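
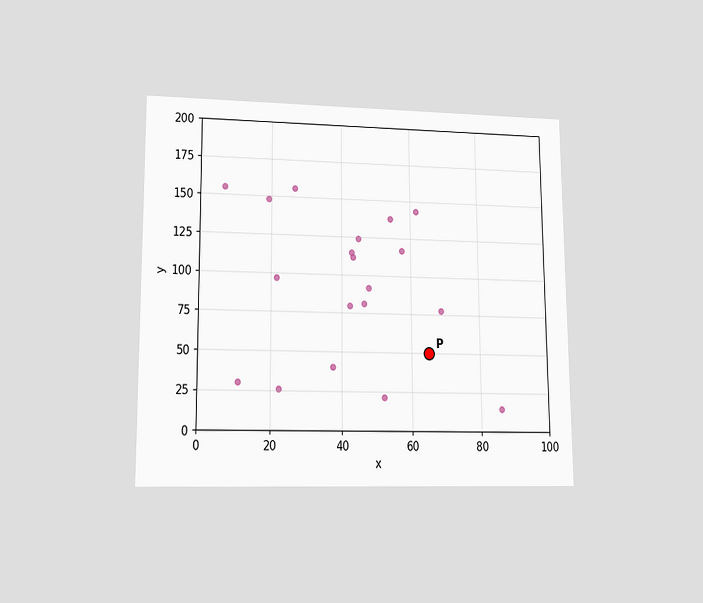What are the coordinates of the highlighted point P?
The chart is viewed at a slight angle. Following the gridlines from P to each axis, P sits at (65, 50).

(65, 50)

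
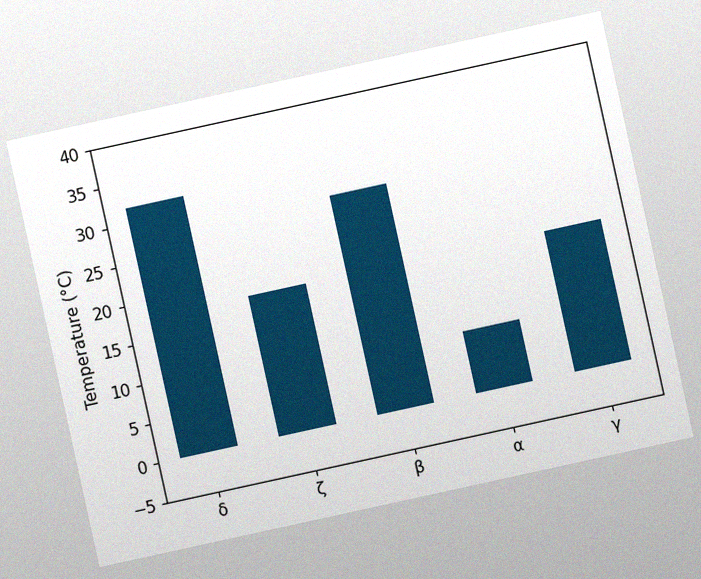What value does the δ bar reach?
The chart is tilted about 12° counter-clockwise, with some photo noise. Reading along the chart's y-axis, the δ bar reaches 32°C.

32°C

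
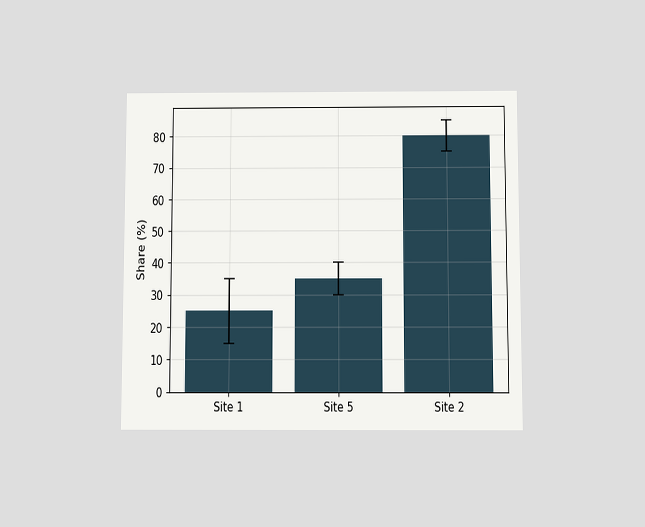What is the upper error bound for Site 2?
85%

The chart is viewed slightly from below. The Site 2 bar's upper whisker reaches 85%.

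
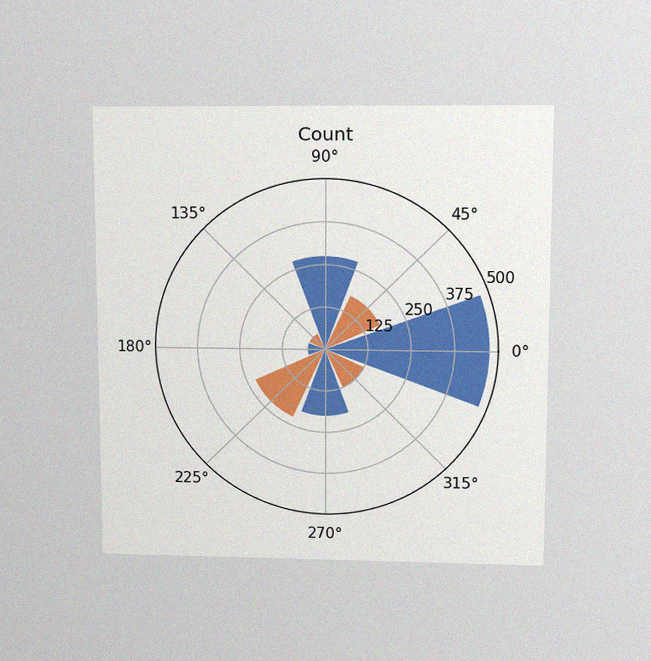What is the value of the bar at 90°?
275

The chart is viewed slightly from above, with some photo noise. The bar at 90° reaches 275 on the radial axis.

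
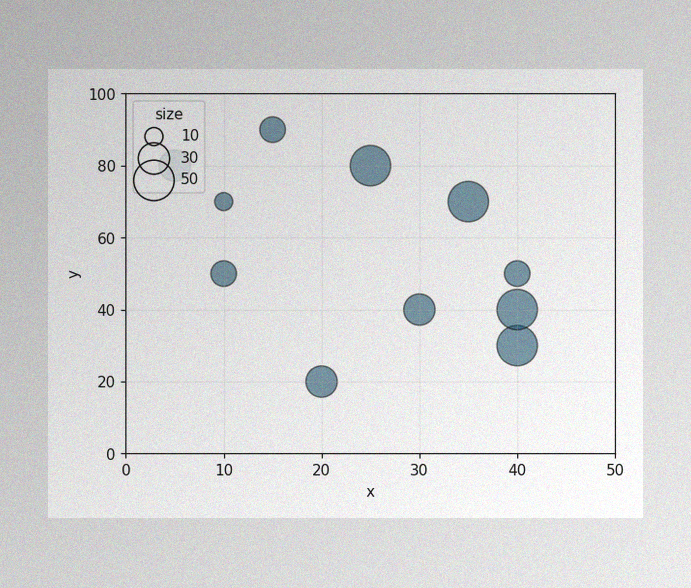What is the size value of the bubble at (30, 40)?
30

The image has some photo noise and uneven lighting. Matching the bubble at (30, 40) against the size legend gives 30.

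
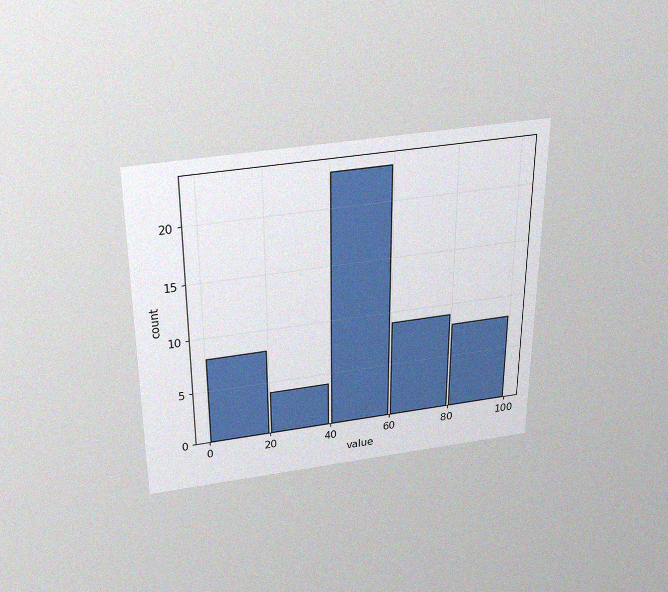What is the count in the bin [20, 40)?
4

The chart is viewed slightly from above, with some photo noise. The [20, 40) bin has height 4.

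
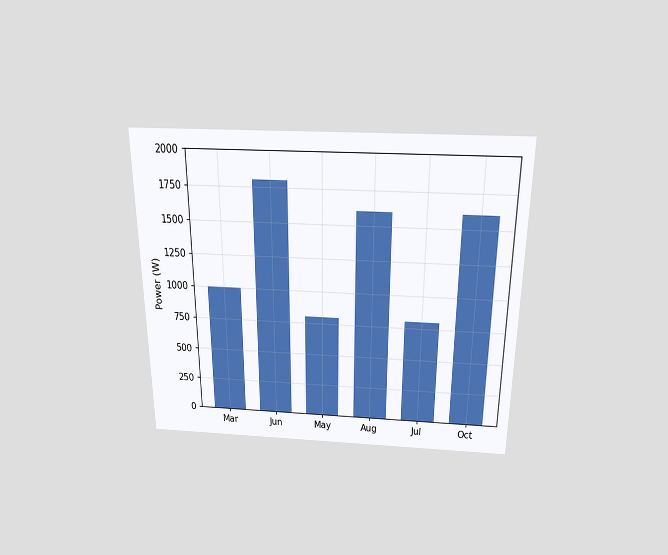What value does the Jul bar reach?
The chart is viewed slightly from above. Reading along the chart's y-axis, the Jul bar reaches 800W.

800W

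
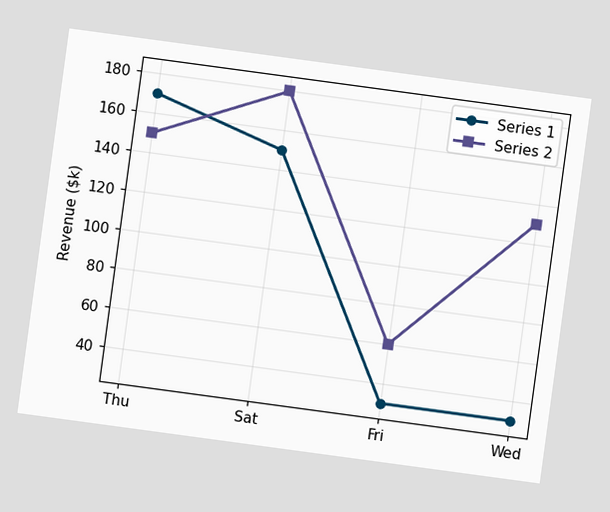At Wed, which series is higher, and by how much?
The chart is tilted about 8° clockwise. At Wed, Series 2 sits above the other line by $100k.

Series 2, by $100k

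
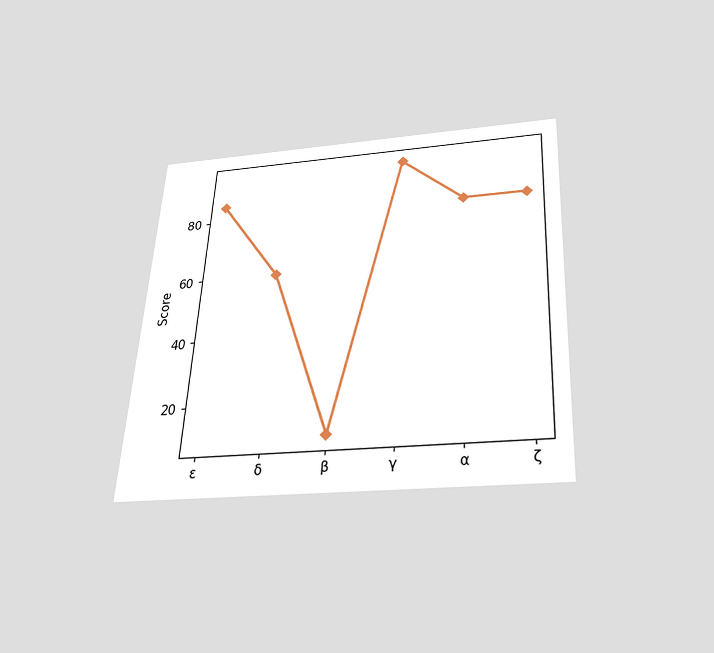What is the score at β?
10

The chart is tilted about 3° clockwise and viewed slightly from below. At β, the line is at 10.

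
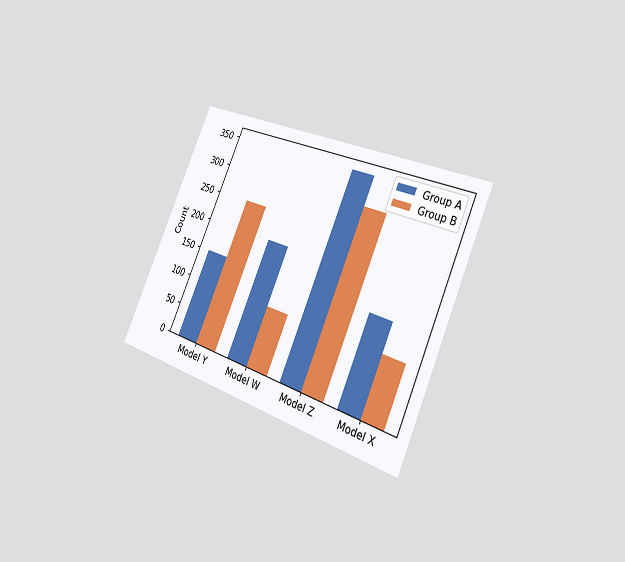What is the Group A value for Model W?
200

The chart is tilted about 24° clockwise and viewed slightly from the right. The Group A bar at Model W reaches 200 on the y-axis.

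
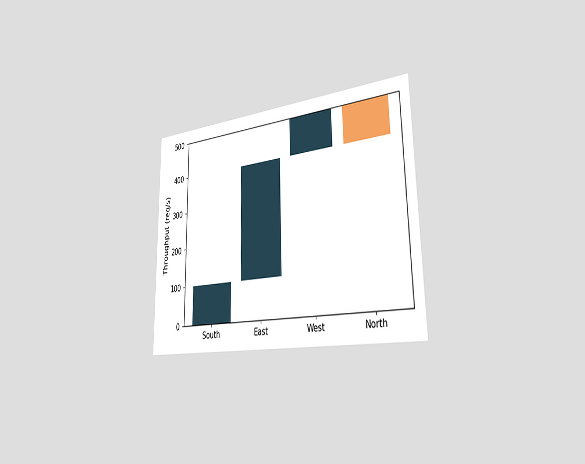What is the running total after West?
The chart is viewed slightly from the right. After West the running total reaches 500req/s.

500req/s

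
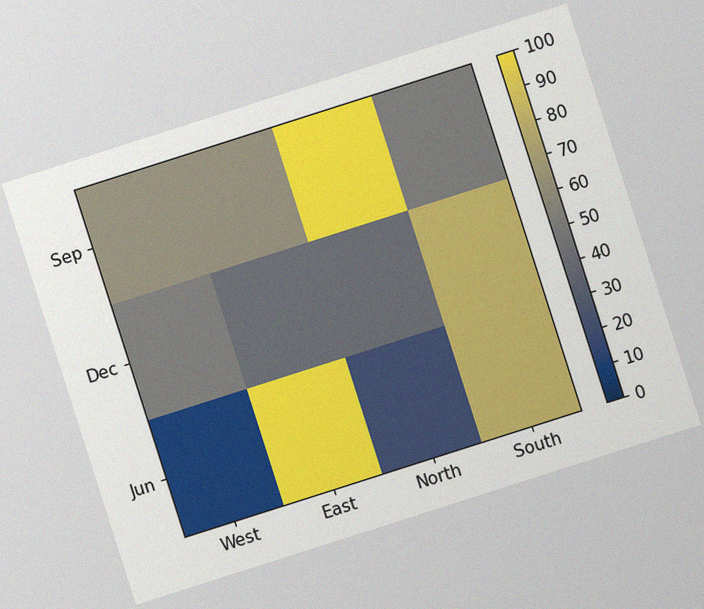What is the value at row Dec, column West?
50

The chart is tilted about 18° counter-clockwise, with some photo noise. Matching cell (Dec, West) against the colorbar gives 50.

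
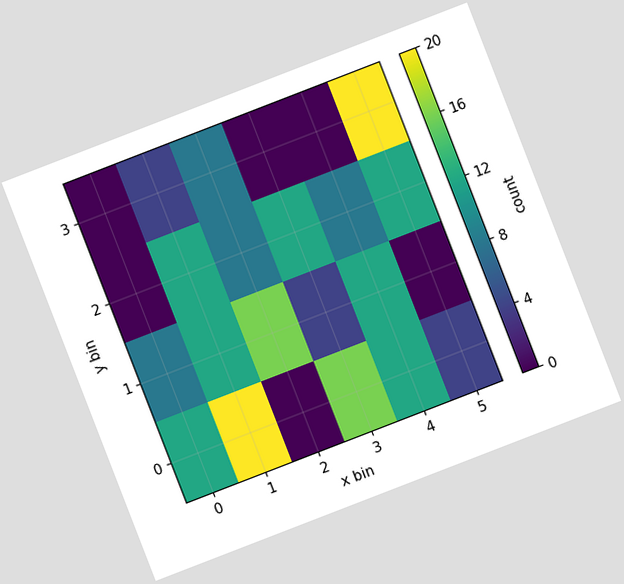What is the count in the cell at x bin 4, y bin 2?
The chart is tilted about 21° counter-clockwise. Matching the cell (4, 2) against the colorbar gives 8.

8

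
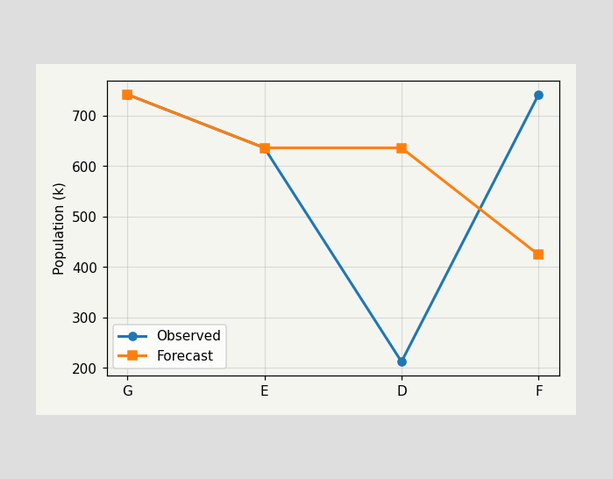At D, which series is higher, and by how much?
Forecast, by 424k

At D, Forecast sits above the other line by 424k.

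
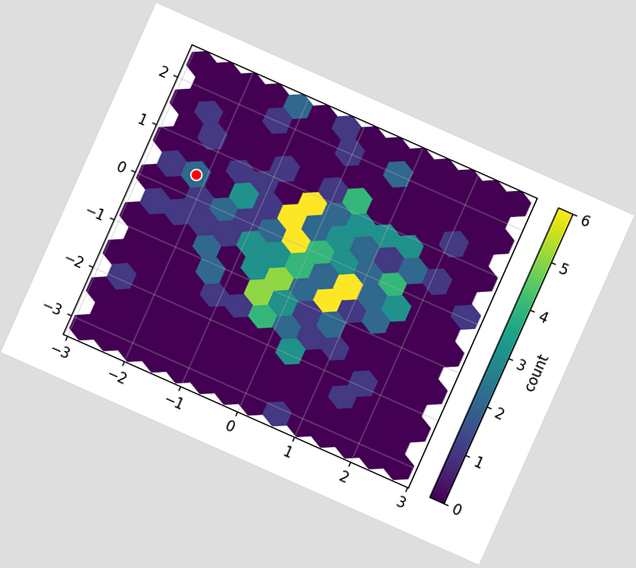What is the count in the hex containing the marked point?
2

The chart is tilted about 24° clockwise. The marked hex reads 2 on the colorbar.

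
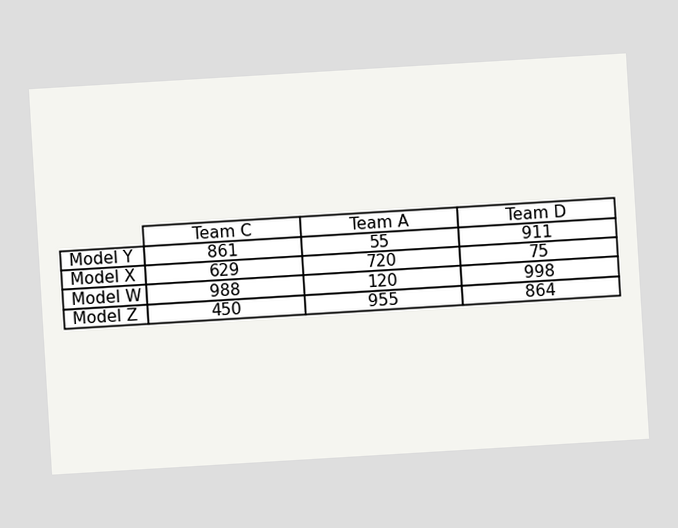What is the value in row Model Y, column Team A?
The chart is tilted about 3° counter-clockwise. The (Model Y, Team A) cell reads 55.

55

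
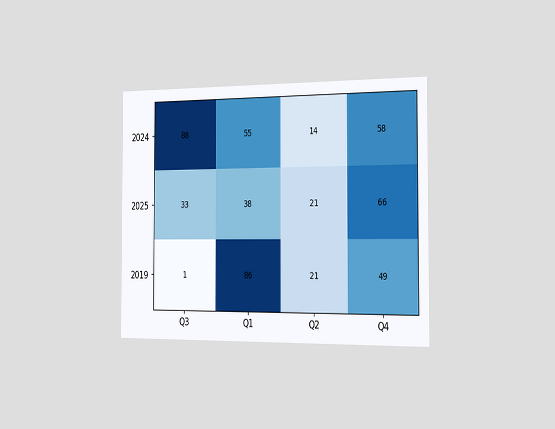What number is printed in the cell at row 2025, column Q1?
The chart is viewed slightly from the right. The (2025, Q1) cell reads 38.

38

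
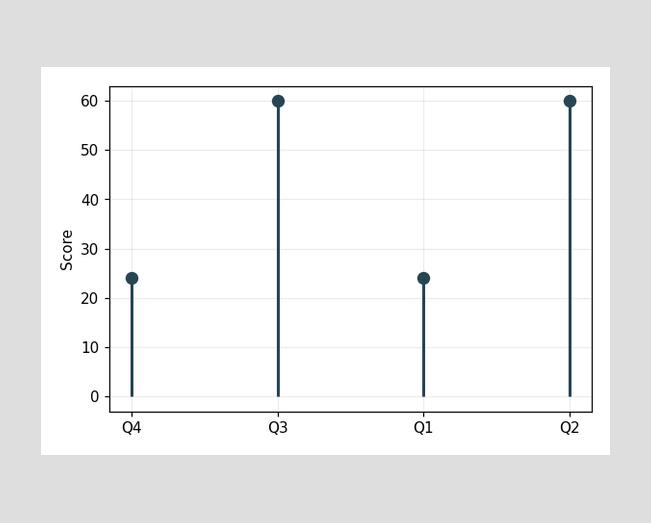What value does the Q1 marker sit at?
The Q1 marker sits at 24.

24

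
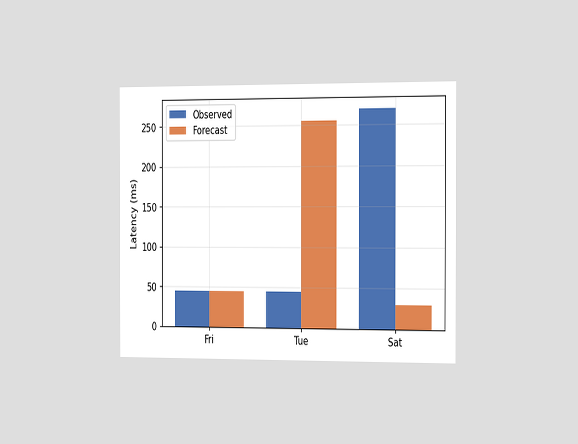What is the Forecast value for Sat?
30ms

The chart is viewed slightly from the right. The Forecast bar at Sat reaches 30ms on the y-axis.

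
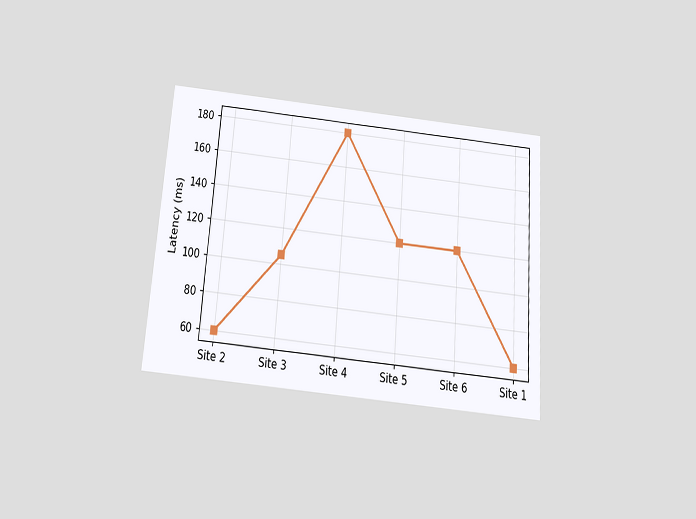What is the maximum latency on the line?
The chart is tilted about 4° clockwise and viewed slightly from below. The highest point is at Site 4, and reading across to the y-axis gives 180ms.

180ms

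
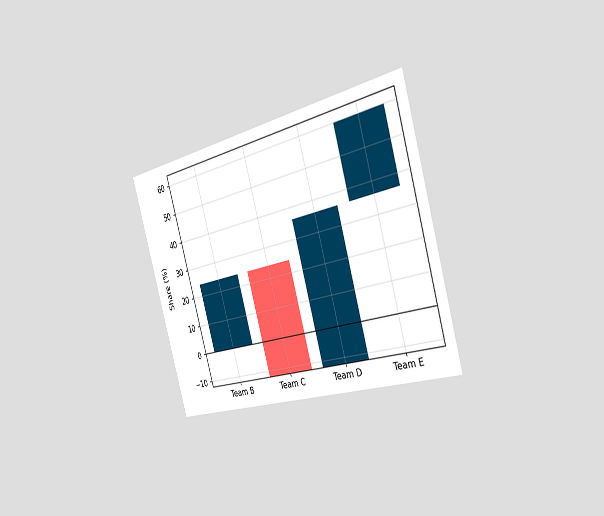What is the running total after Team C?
The chart is tilted about 16° counter-clockwise and viewed slightly from the right. After Team C the running total reaches -12%.

-12%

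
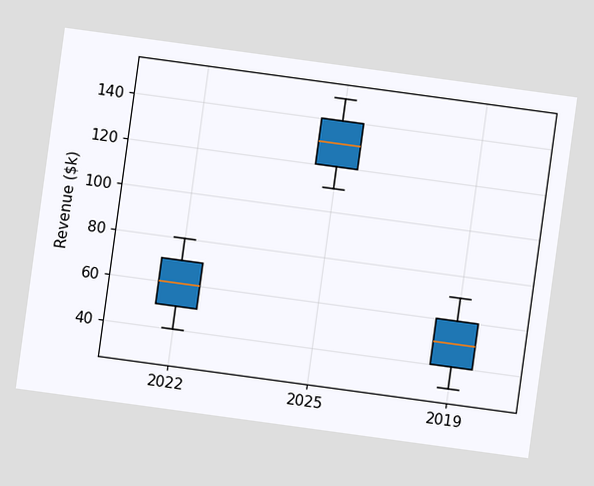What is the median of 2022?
$60k

The chart is tilted about 8° clockwise. The median line in the 2022 box sits at $60k.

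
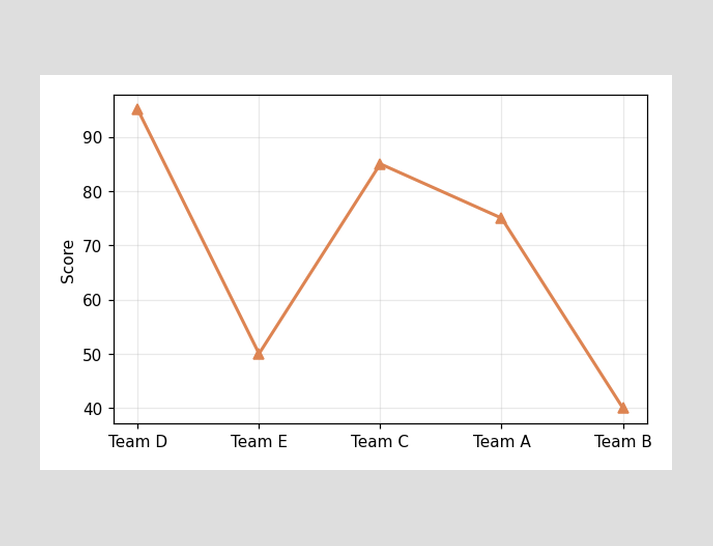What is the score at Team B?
40

At Team B, the line is at 40.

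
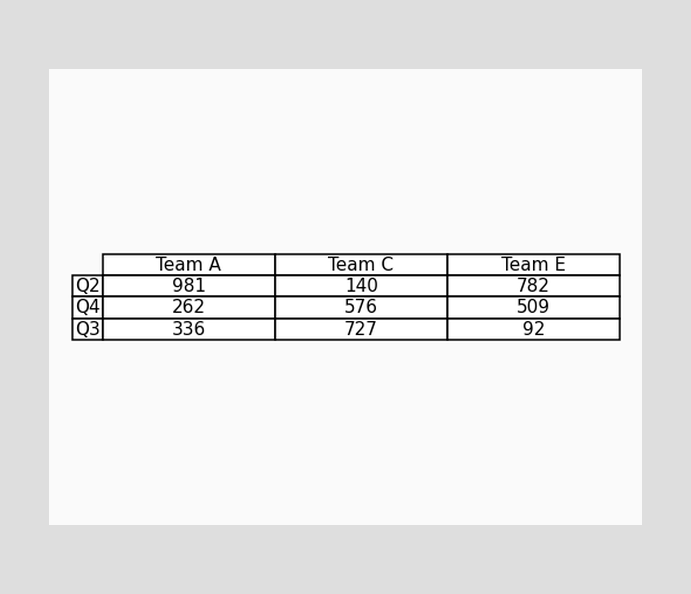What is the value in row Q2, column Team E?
782

The (Q2, Team E) cell reads 782.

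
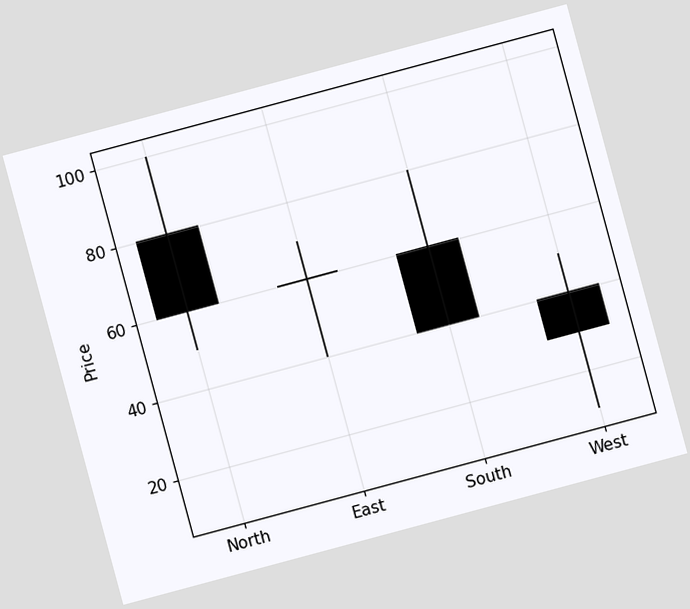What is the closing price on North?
The chart is tilted about 15° counter-clockwise. The North candle closes at 60.

60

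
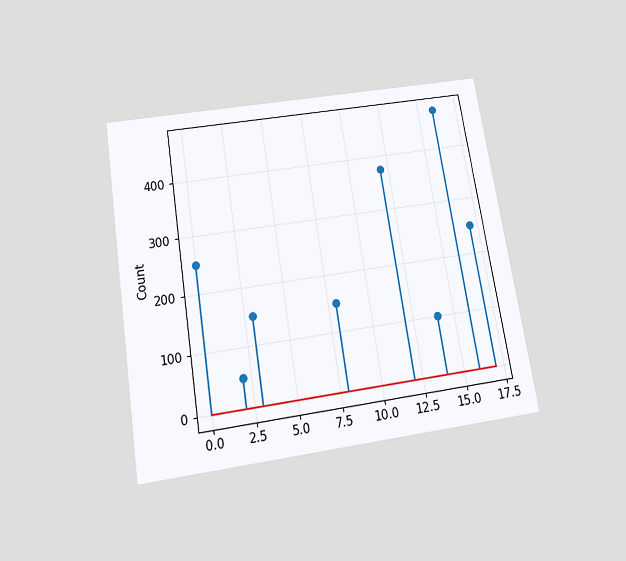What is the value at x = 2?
The chart is tilted about 9° counter-clockwise and viewed slightly from below. The stem at x=2 reaches 50.

50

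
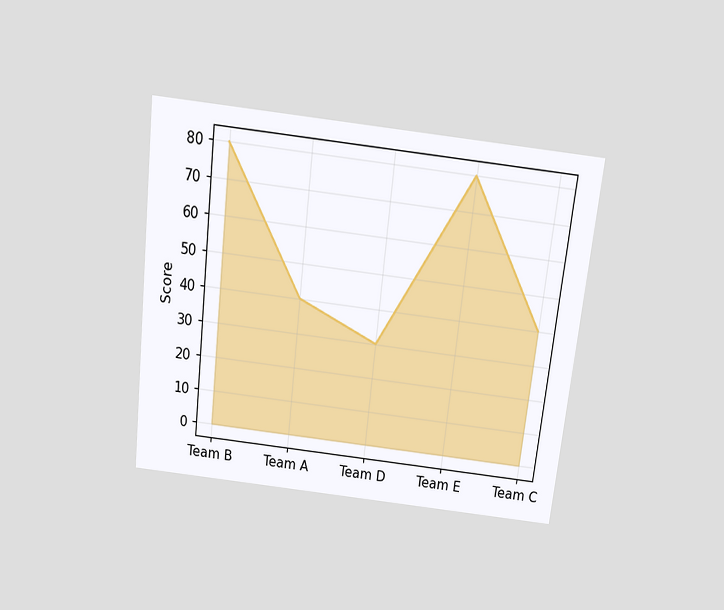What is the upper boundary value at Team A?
40

The chart is tilted about 6° clockwise and viewed slightly from above. At Team A the upper boundary is at 40.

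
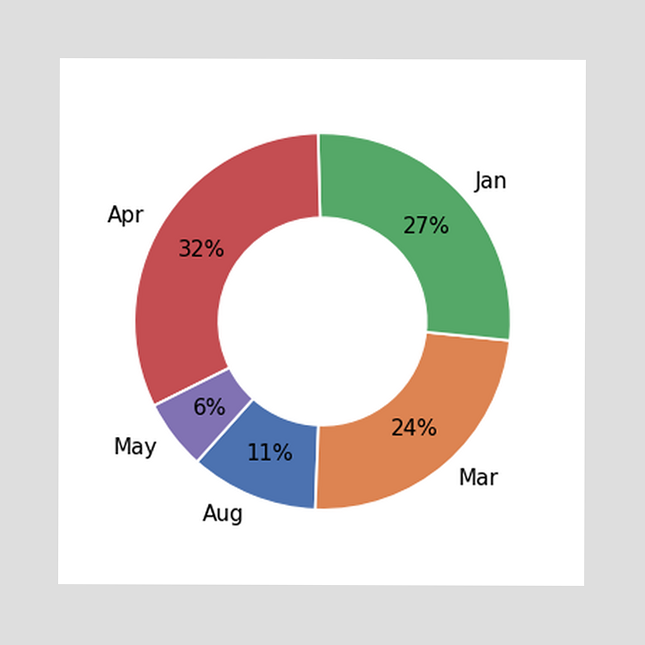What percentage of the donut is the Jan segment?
The Jan segment takes up 27% of the ring.

27%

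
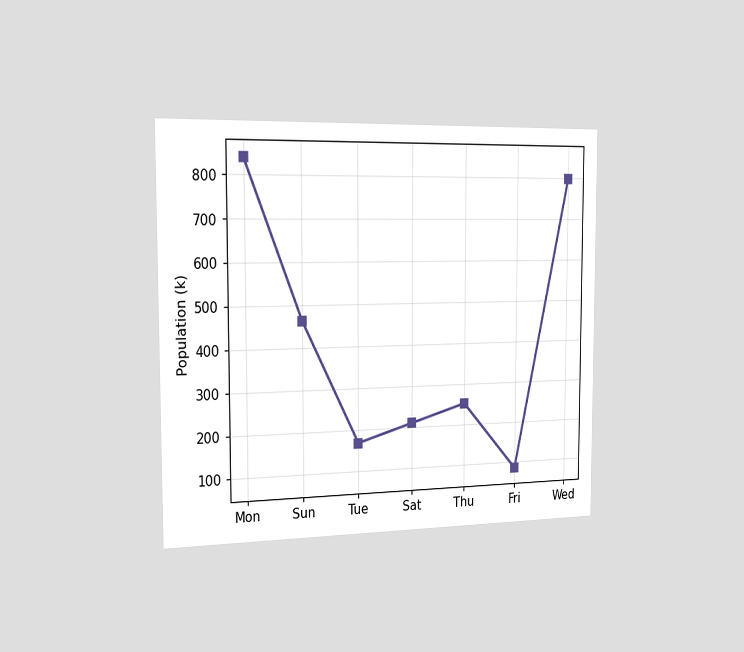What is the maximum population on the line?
The chart is viewed slightly from the left. The highest point is at Mon, and reading across to the y-axis gives 840k.

840k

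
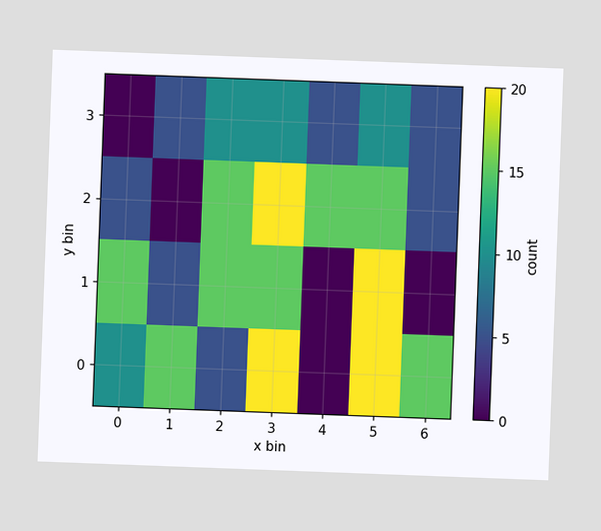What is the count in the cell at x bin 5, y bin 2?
15

The chart is tilted about 2° clockwise. Matching the cell (5, 2) against the colorbar gives 15.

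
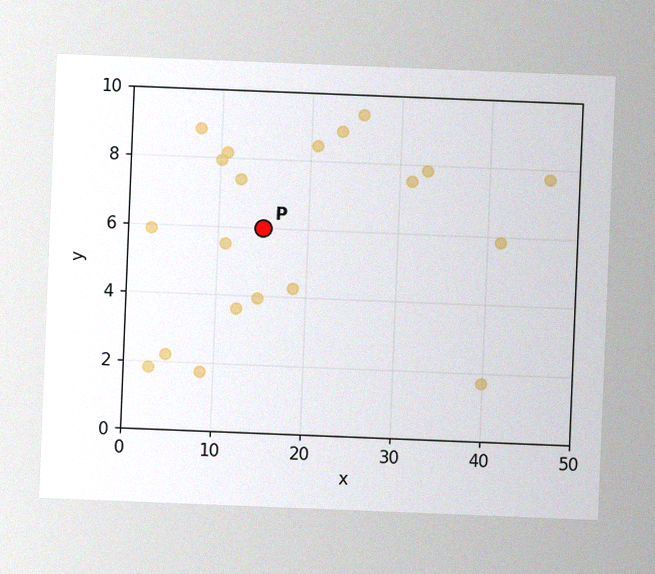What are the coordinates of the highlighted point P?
The chart is tilted about 2° clockwise, with some photo noise. Following the gridlines from P to each axis, P sits at (15, 6).

(15, 6)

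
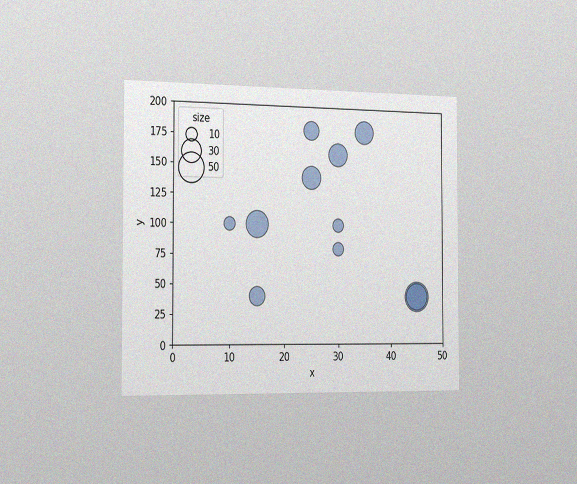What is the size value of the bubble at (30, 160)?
The chart is viewed slightly from the left, with some photo noise. Matching the bubble at (30, 160) against the size legend gives 30.

30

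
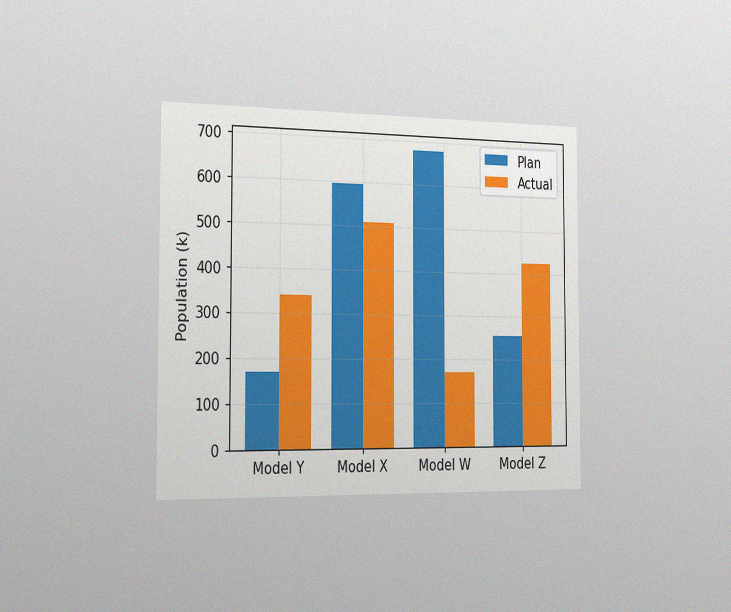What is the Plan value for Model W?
680k

The chart is viewed slightly from the left, with some photo noise. The Plan bar at Model W reaches 680k on the y-axis.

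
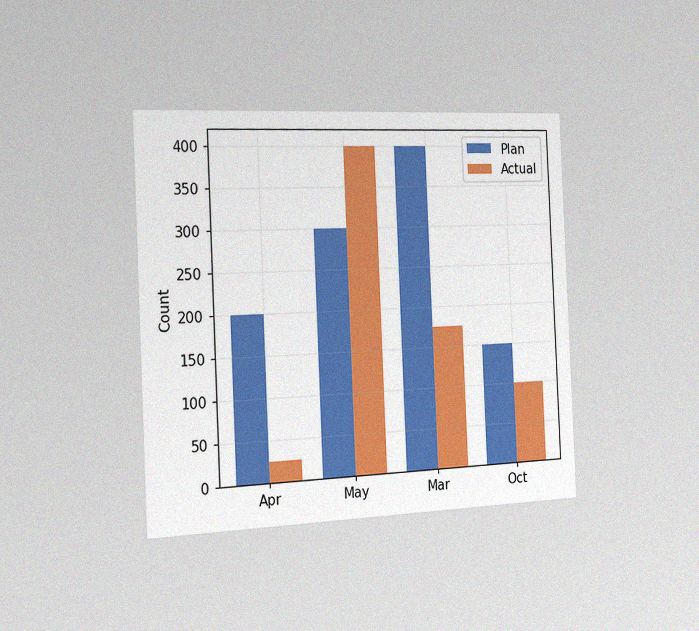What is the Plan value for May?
The chart is tilted about 3° counter-clockwise and viewed slightly from the left, with some photo noise. The Plan bar at May reaches 300 on the y-axis.

300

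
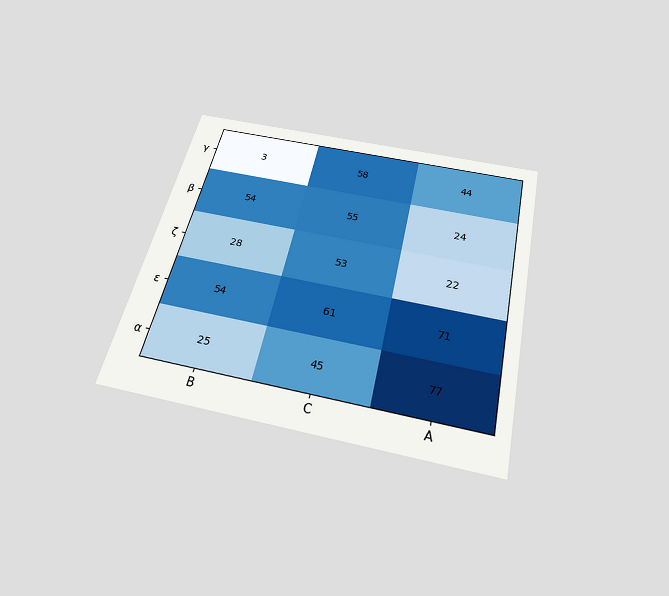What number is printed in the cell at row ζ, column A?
22

The chart is tilted about 13° clockwise and viewed slightly from below. The (ζ, A) cell reads 22.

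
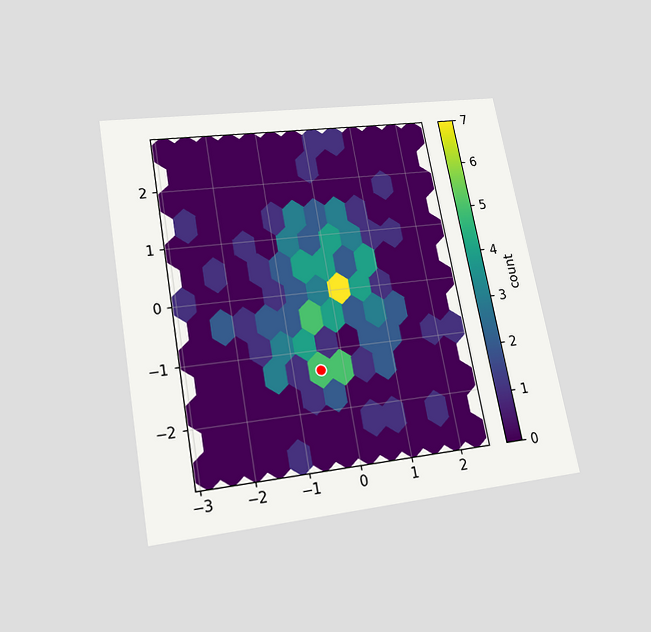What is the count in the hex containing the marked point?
The chart is tilted about 10° counter-clockwise and viewed slightly from below. The marked hex reads 5 on the colorbar.

5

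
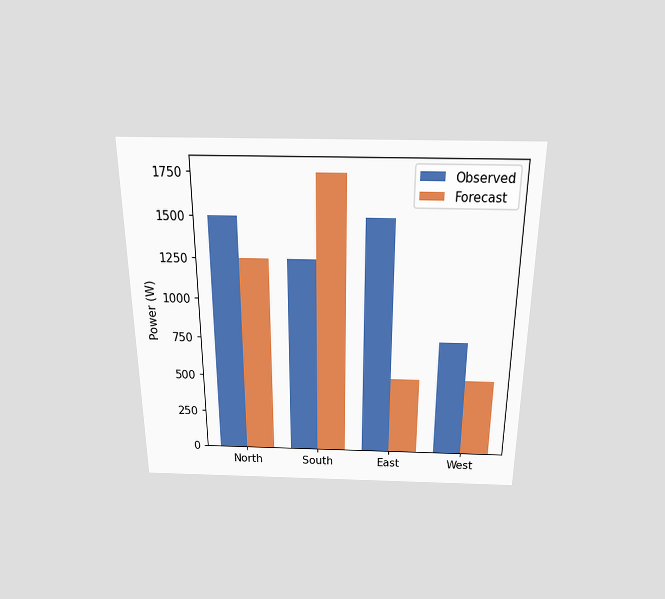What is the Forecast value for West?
The chart is viewed slightly from above. The Forecast bar at West reaches 500W on the y-axis.

500W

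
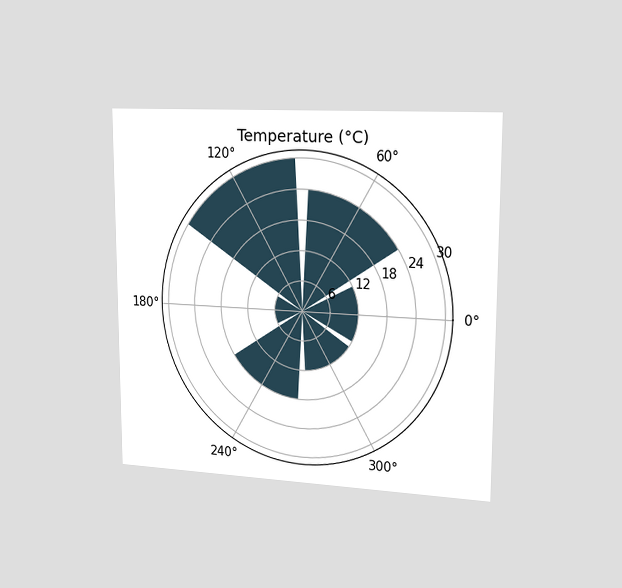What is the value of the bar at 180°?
6°C

The chart is viewed slightly from the right. The bar at 180° reaches 6°C on the radial axis.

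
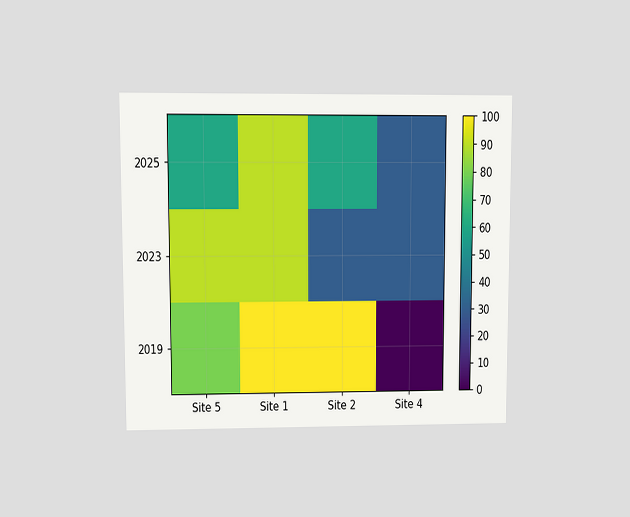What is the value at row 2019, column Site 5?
80

The chart is viewed at a slight angle. Matching cell (2019, Site 5) against the colorbar gives 80.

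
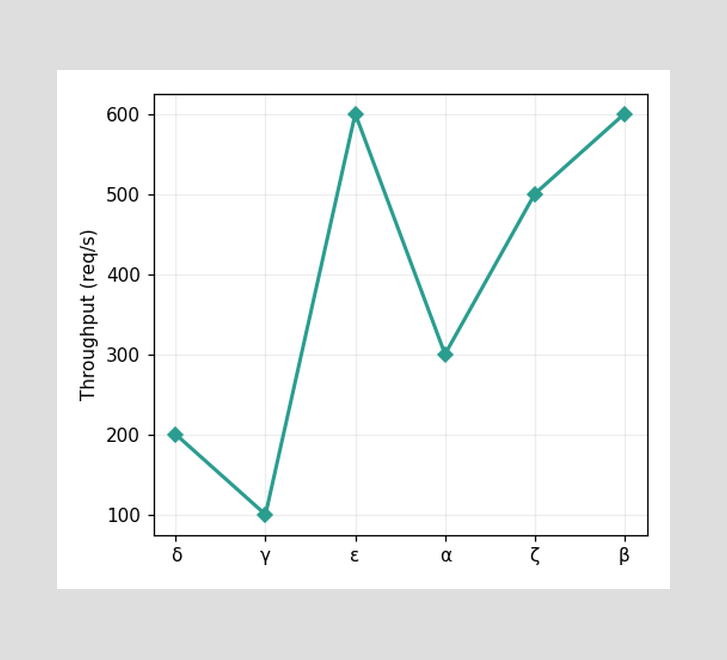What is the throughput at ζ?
500req/s

At ζ, the line is at 500req/s.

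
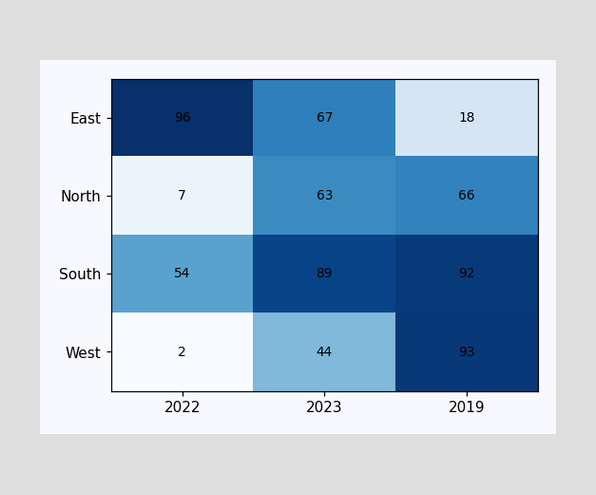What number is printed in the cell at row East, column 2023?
The (East, 2023) cell reads 67.

67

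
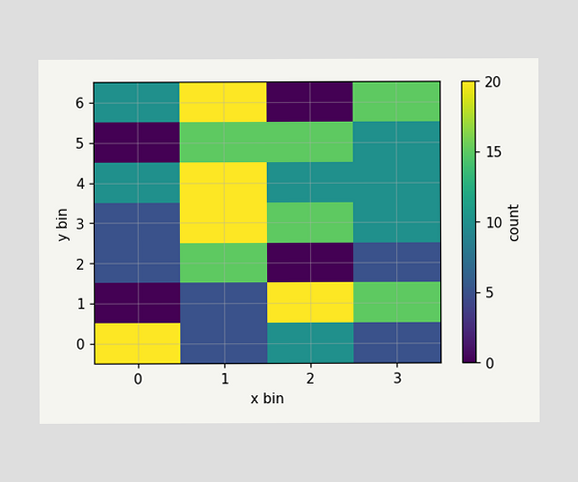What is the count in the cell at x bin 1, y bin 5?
Matching the cell (1, 5) against the colorbar gives 15.

15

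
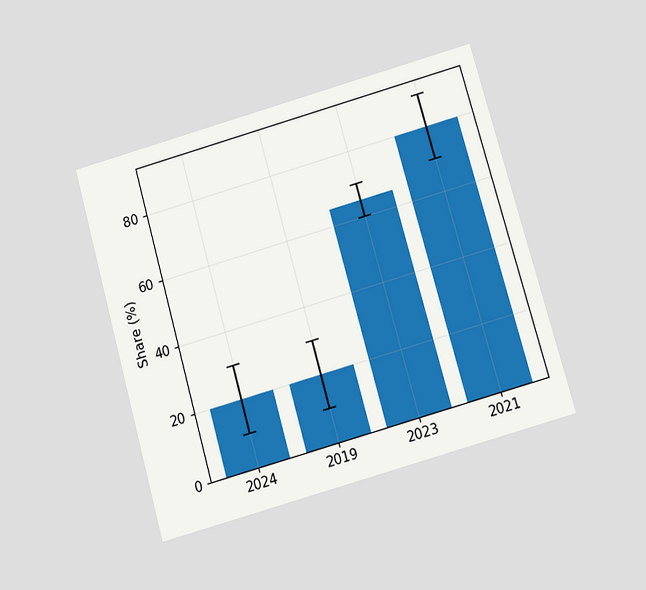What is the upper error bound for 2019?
30%

The chart is tilted about 16° counter-clockwise and viewed slightly from below. The 2019 bar's upper whisker reaches 30%.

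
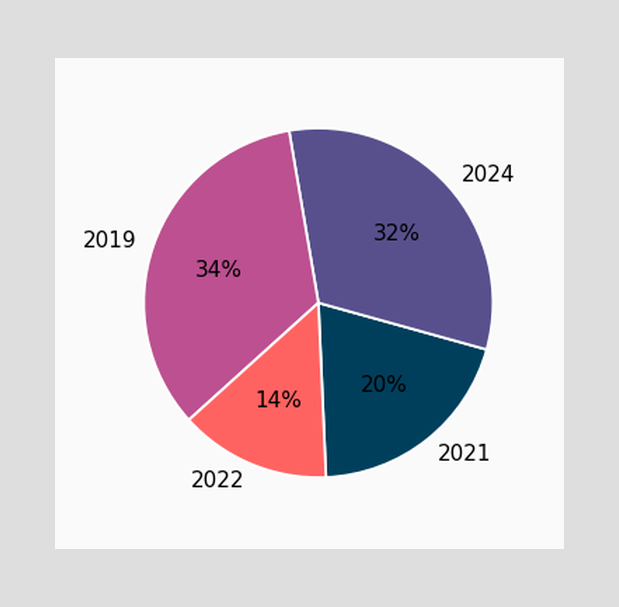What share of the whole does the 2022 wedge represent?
The 2022 slice takes up 14% of the pie.

14%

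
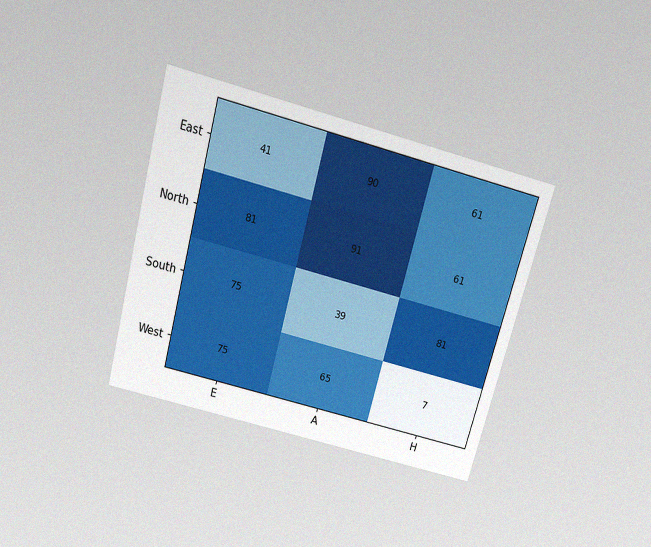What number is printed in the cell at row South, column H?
The chart is tilted about 15° clockwise and viewed slightly from above, with some photo noise. The (South, H) cell reads 81.

81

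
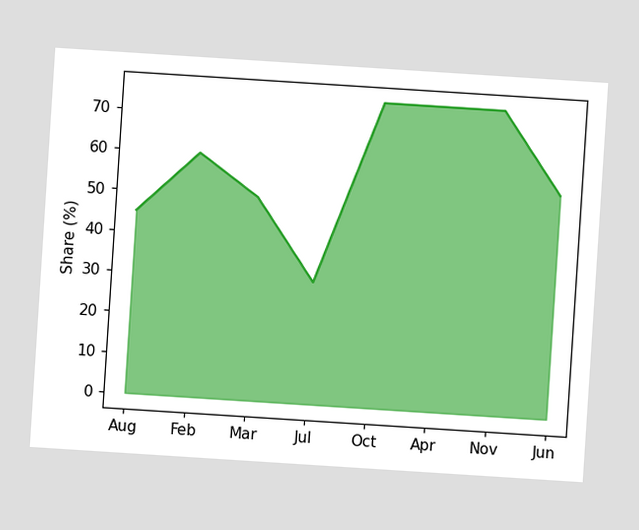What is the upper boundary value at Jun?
The chart is tilted about 4° clockwise. At Jun the upper boundary is at 55%.

55%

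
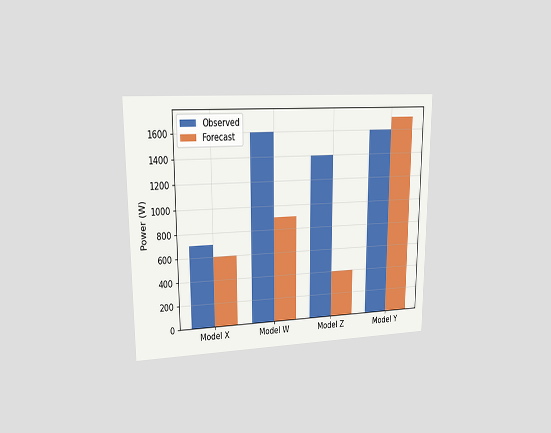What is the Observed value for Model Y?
1600W

The chart is viewed at a slight angle. The Observed bar at Model Y reaches 1600W on the y-axis.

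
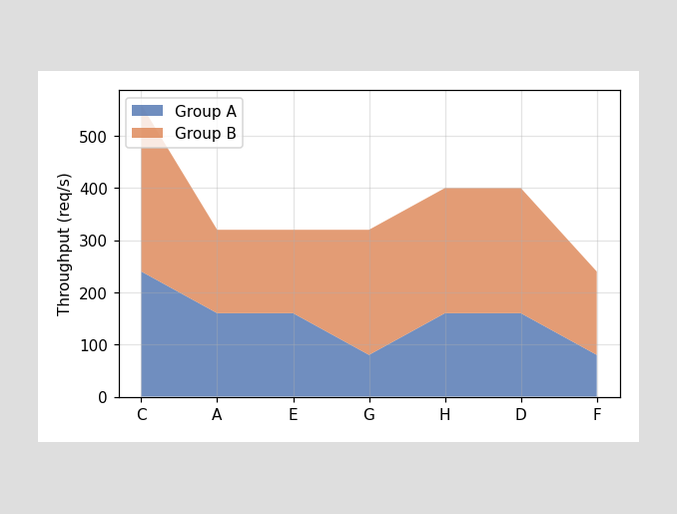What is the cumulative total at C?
The stacked total at C reaches 560req/s.

560req/s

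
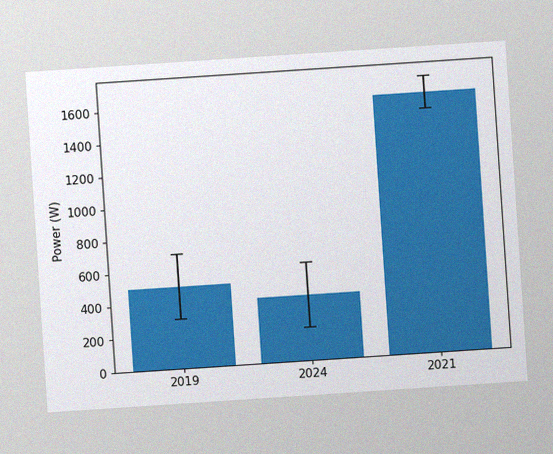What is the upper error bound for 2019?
The chart is tilted about 4° counter-clockwise, with some photo noise. The 2019 bar's upper whisker reaches 700W.

700W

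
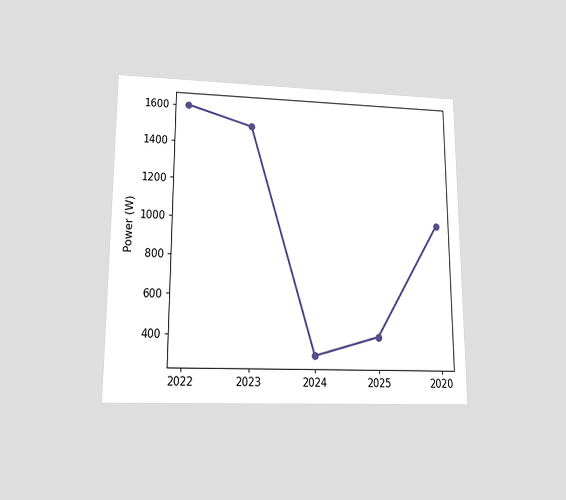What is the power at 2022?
The chart is viewed at a slight angle. At 2022, the line is at 1600W.

1600W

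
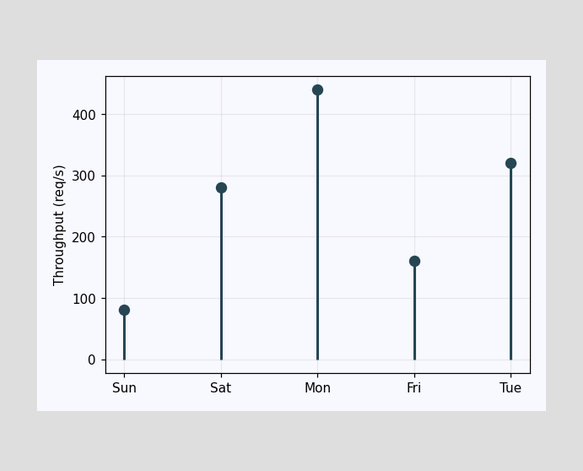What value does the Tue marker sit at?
The Tue marker sits at 320req/s.

320req/s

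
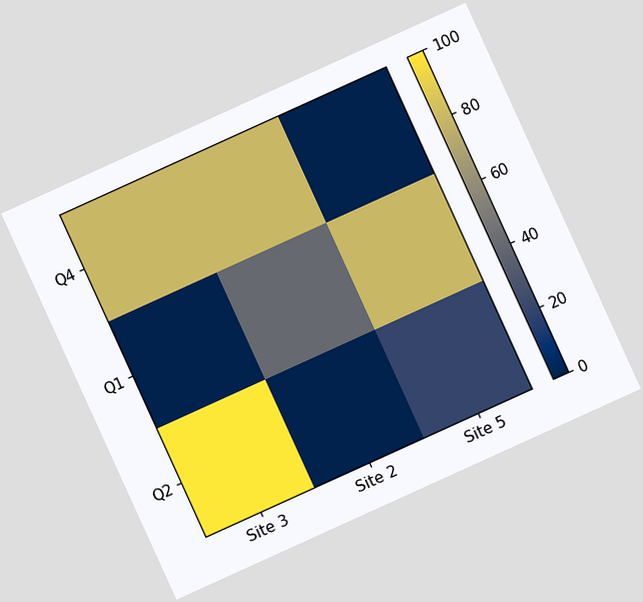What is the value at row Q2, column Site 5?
20

The chart is tilted about 24° counter-clockwise. Matching cell (Q2, Site 5) against the colorbar gives 20.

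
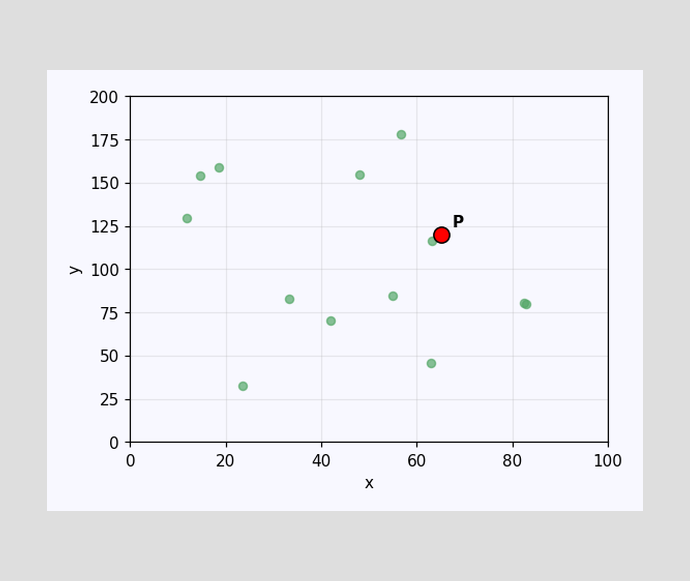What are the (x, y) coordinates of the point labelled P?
Following the gridlines from P to each axis, P sits at (65, 120).

(65, 120)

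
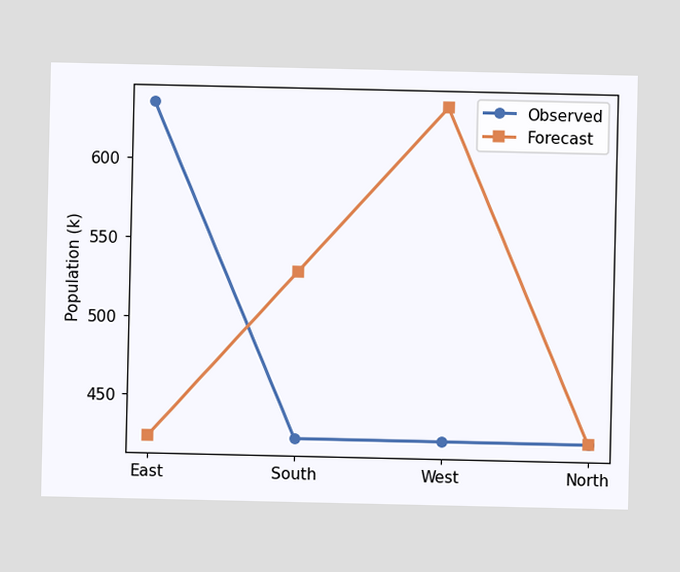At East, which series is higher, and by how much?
At East, Observed sits above the other line by 212k.

Observed, by 212k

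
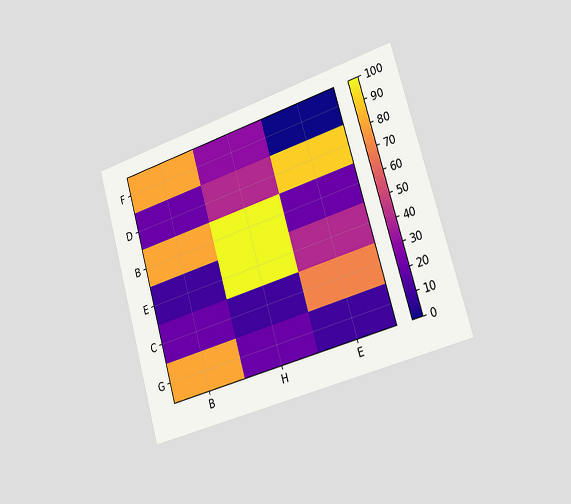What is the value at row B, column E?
20

The chart is tilted about 16° counter-clockwise and viewed slightly from the right. Matching cell (B, E) against the colorbar gives 20.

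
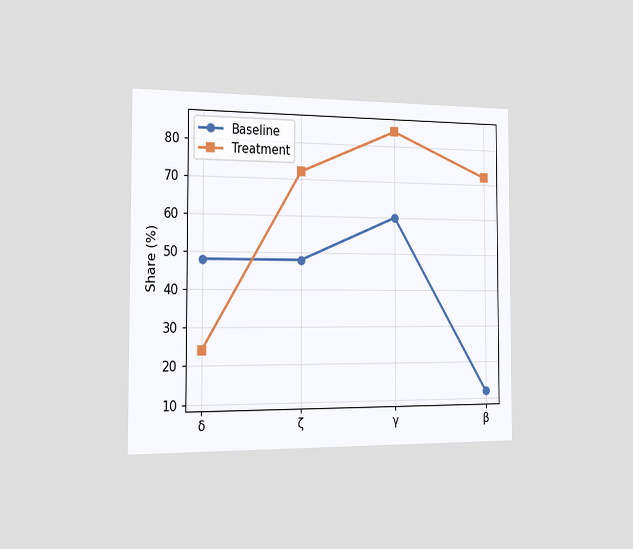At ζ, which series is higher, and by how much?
The chart is viewed slightly from the left. At ζ, Treatment sits above the other line by 24%.

Treatment, by 24%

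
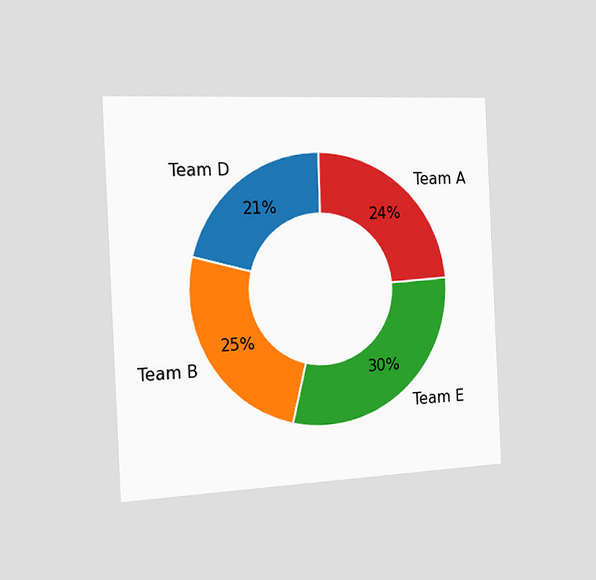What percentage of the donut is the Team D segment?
The chart is tilted about 3° counter-clockwise and viewed slightly from the left. The Team D segment takes up 21% of the ring.

21%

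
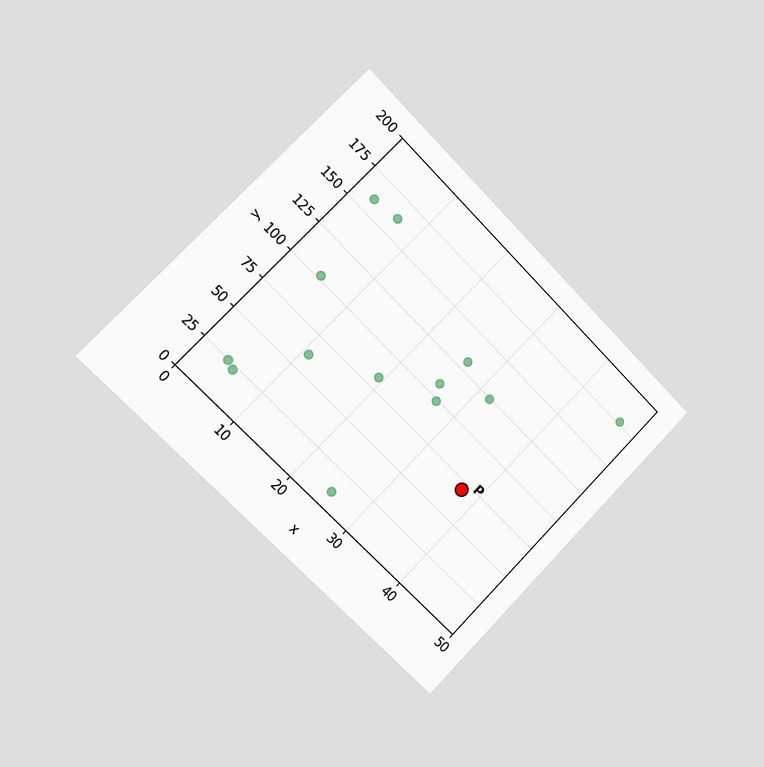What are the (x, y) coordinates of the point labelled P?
The chart is tilted about 45° clockwise and viewed slightly from the left. Following the gridlines from P to each axis, P sits at (37.5, 70).

(37.5, 70)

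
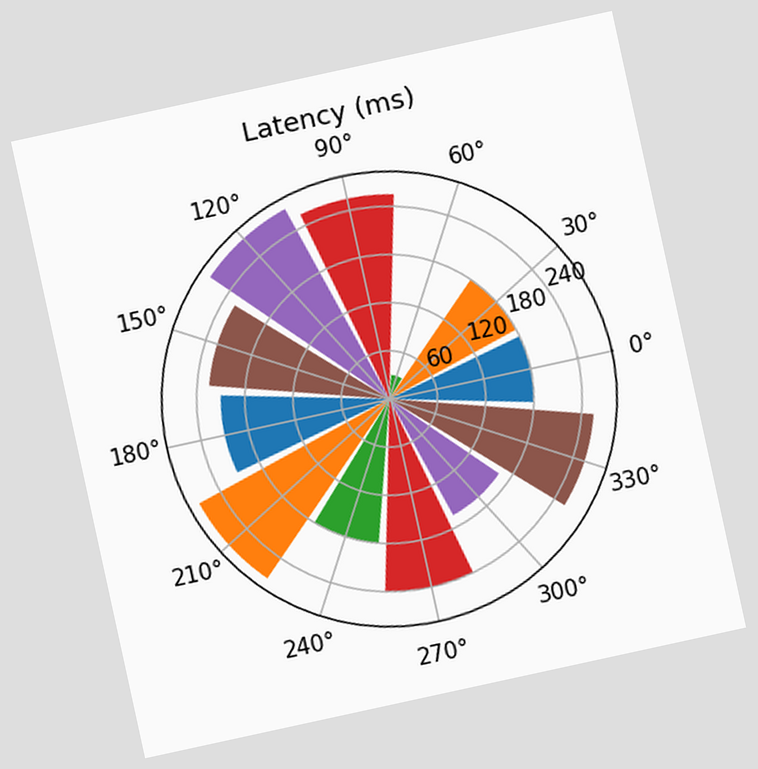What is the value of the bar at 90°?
The chart is tilted about 12° counter-clockwise. The bar at 90° reaches 255ms on the radial axis.

255ms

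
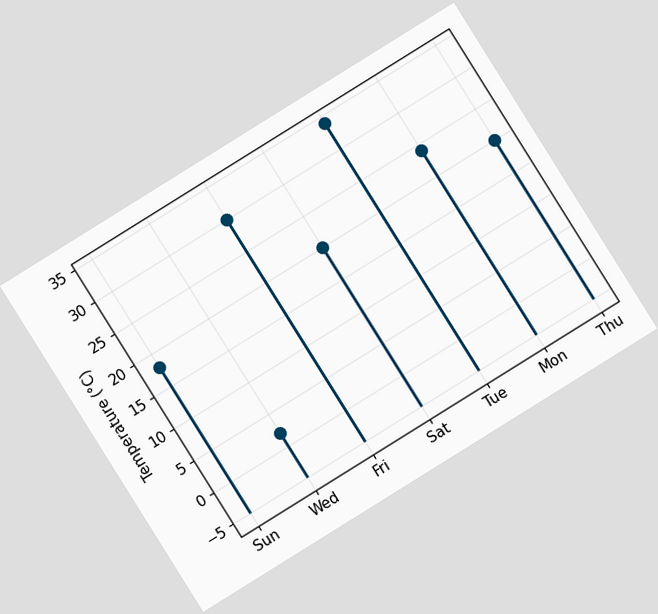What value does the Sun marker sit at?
The chart is tilted about 32° counter-clockwise. The Sun marker sits at 18°C.

18°C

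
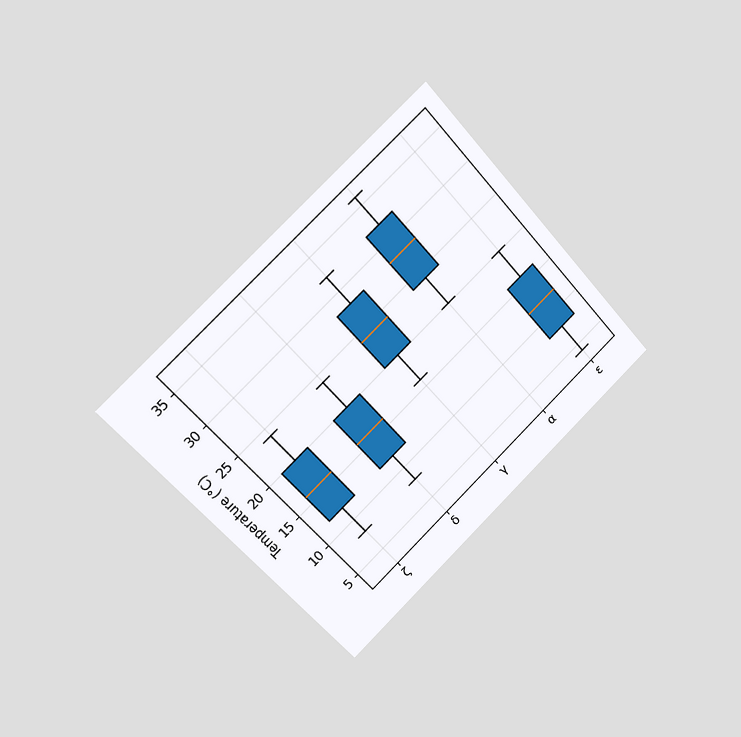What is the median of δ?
16°C

The chart is tilted about 42° counter-clockwise and viewed slightly from the left. The median line in the δ box sits at 16°C.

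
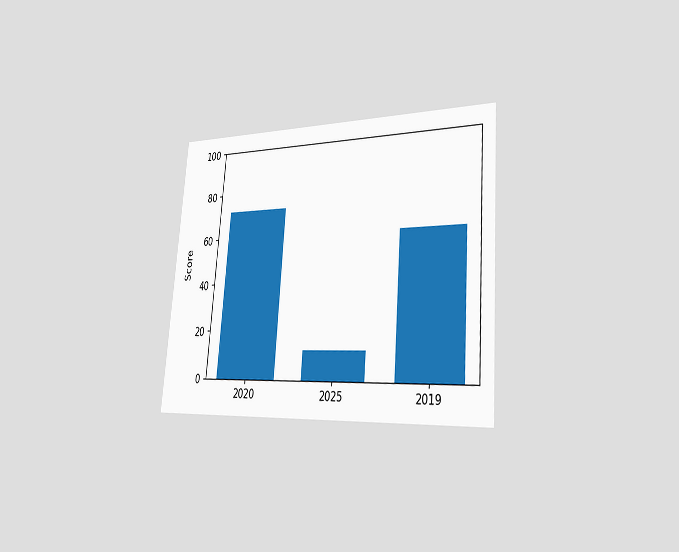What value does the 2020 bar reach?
The chart is tilted about 5° clockwise and viewed slightly from the right. Reading along the chart's y-axis, the 2020 bar reaches 72.

72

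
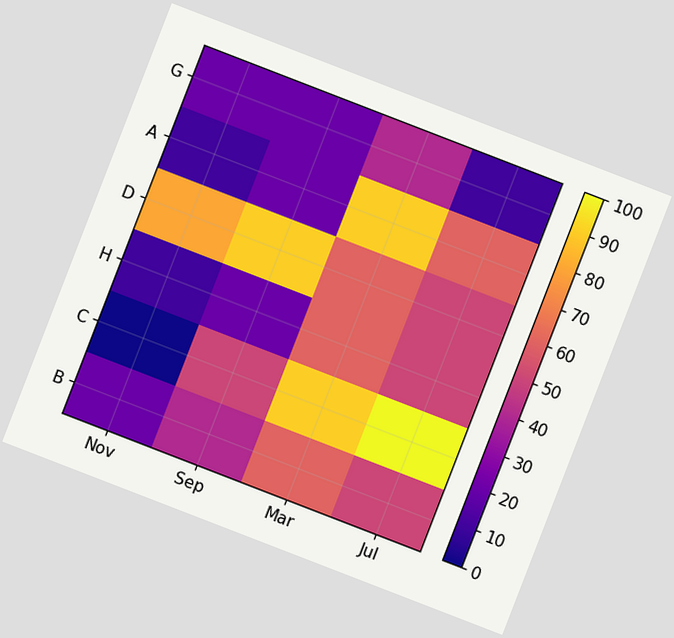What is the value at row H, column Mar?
60

The chart is tilted about 21° clockwise. Matching cell (H, Mar) against the colorbar gives 60.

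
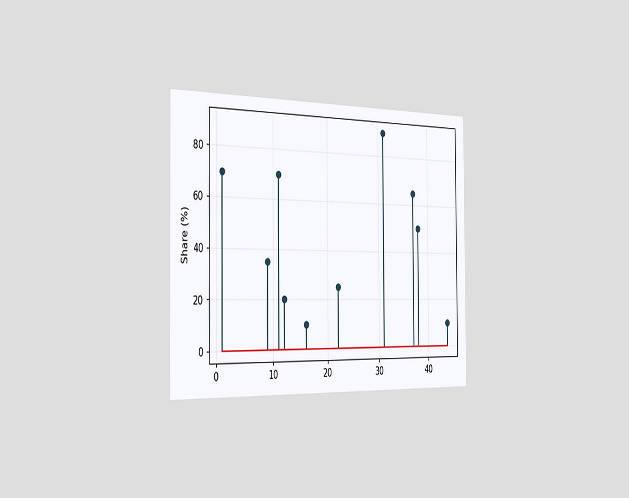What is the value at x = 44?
10%

The chart is viewed slightly from the left. The stem at x=44 reaches 10%.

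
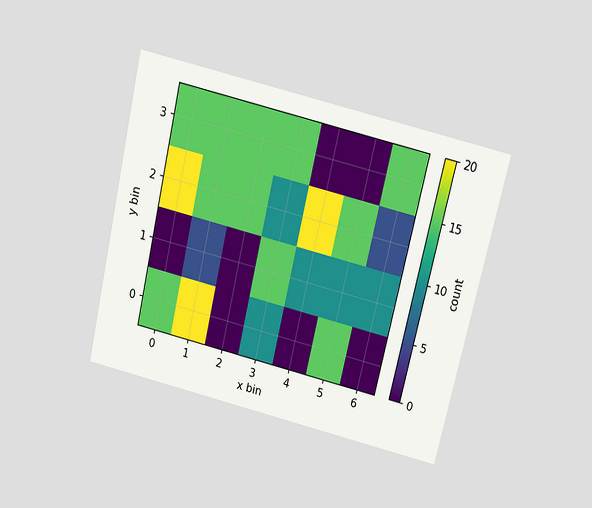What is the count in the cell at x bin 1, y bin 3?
15

The chart is tilted about 13° clockwise and viewed slightly from above. Matching the cell (1, 3) against the colorbar gives 15.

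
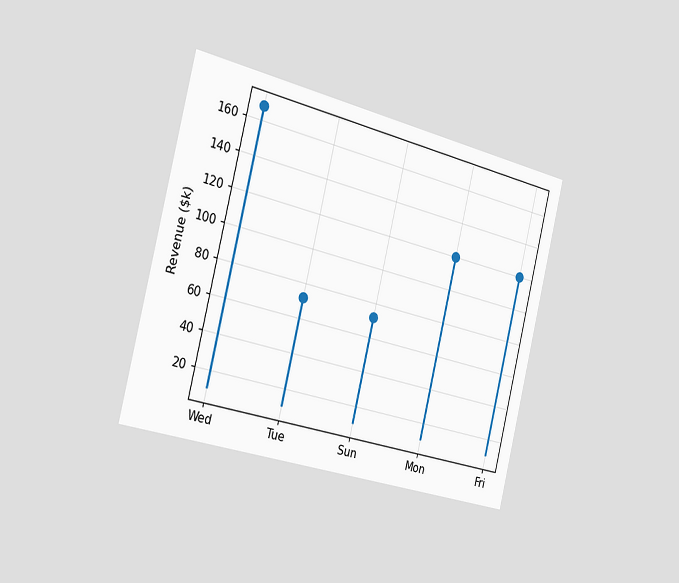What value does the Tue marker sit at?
$72k

The chart is tilted about 14° clockwise and viewed slightly from the left. The Tue marker sits at $72k.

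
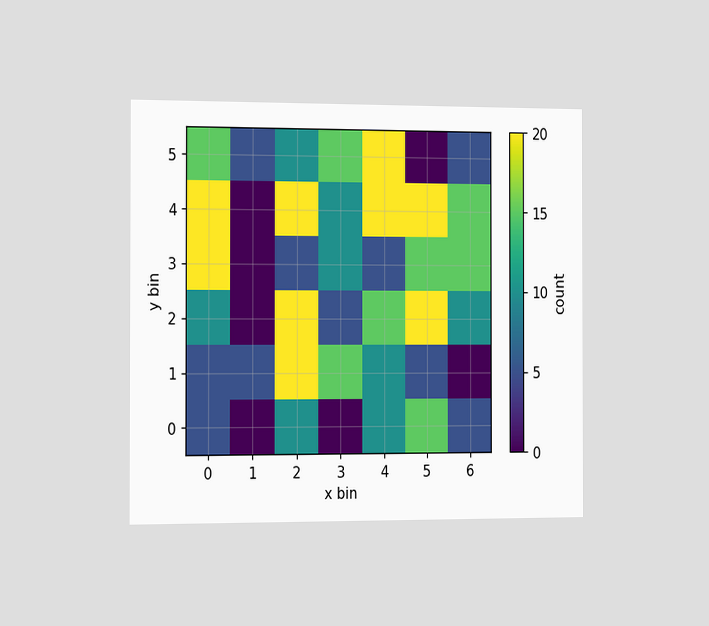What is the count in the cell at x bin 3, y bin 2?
5

The chart is viewed slightly from the left. Matching the cell (3, 2) against the colorbar gives 5.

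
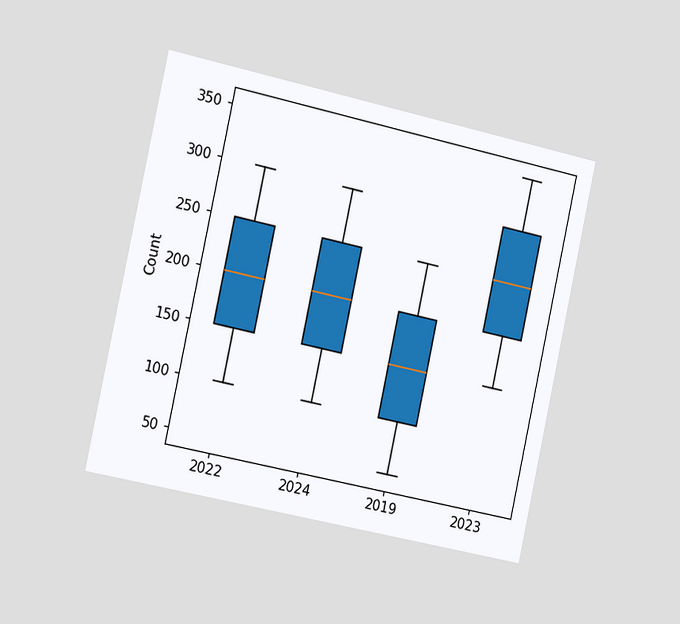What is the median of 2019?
The chart is tilted about 12° clockwise and viewed slightly from the left. The median line in the 2019 box sits at 150.

150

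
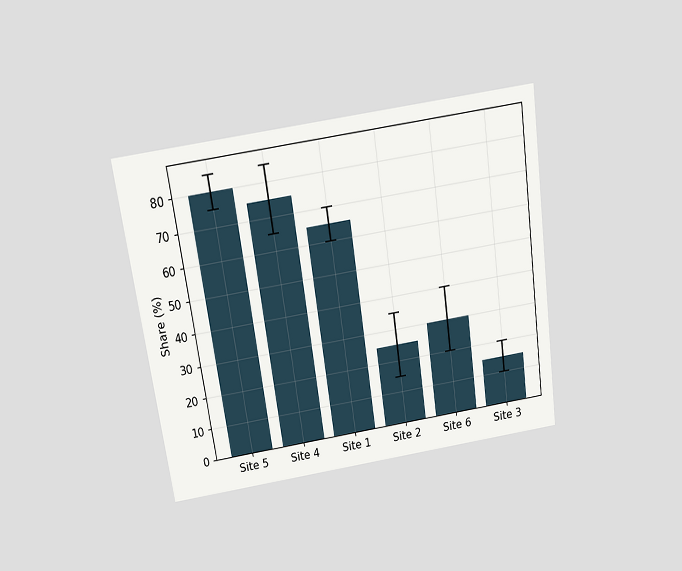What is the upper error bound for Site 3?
20%

The chart is tilted about 8° counter-clockwise and viewed slightly from above. The Site 3 bar's upper whisker reaches 20%.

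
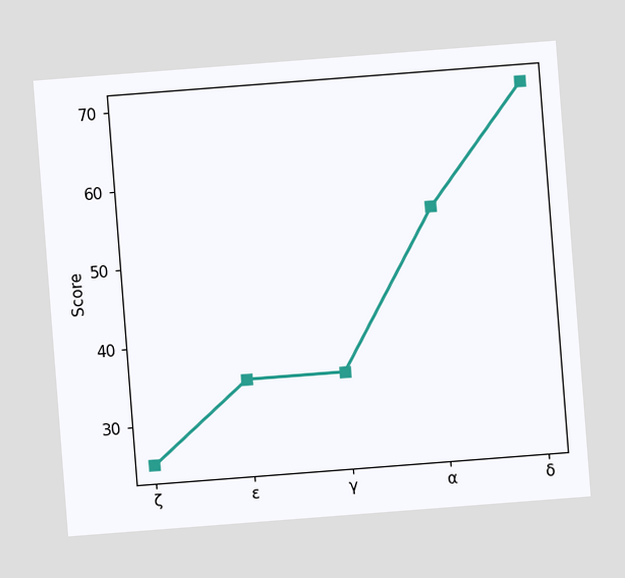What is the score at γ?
35

The chart is tilted about 4° counter-clockwise. At γ, the line is at 35.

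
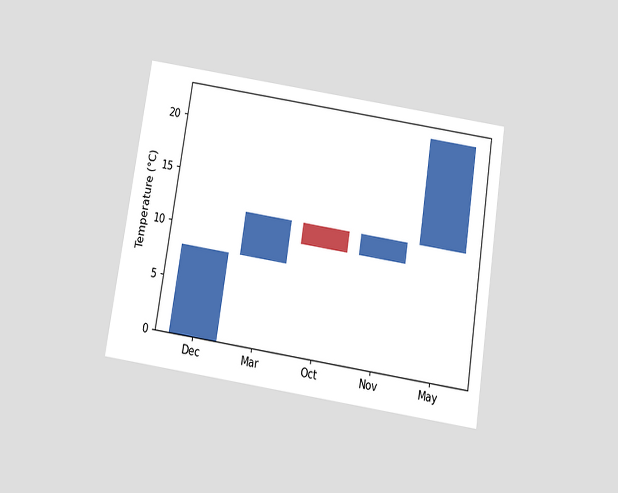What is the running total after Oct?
The chart is tilted about 9° clockwise and viewed slightly from below. After Oct the running total reaches 10°C.

10°C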